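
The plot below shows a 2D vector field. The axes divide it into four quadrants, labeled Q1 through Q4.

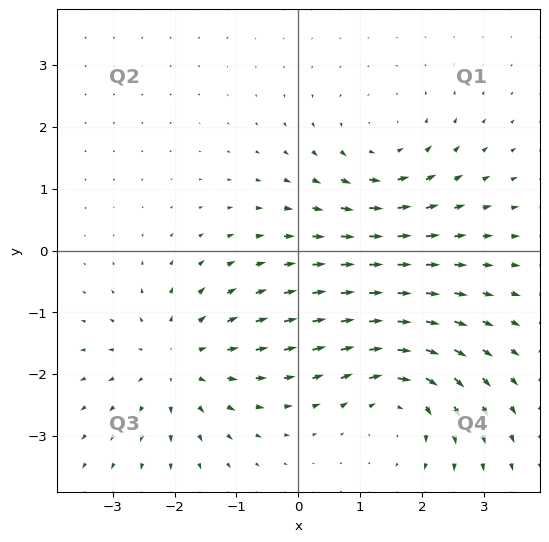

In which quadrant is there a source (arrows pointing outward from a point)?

The source sits at approximately (-1.9, -1.8), which lies in quadrant Q3. The divergence there is about +4, positive as expected for a source.

Q3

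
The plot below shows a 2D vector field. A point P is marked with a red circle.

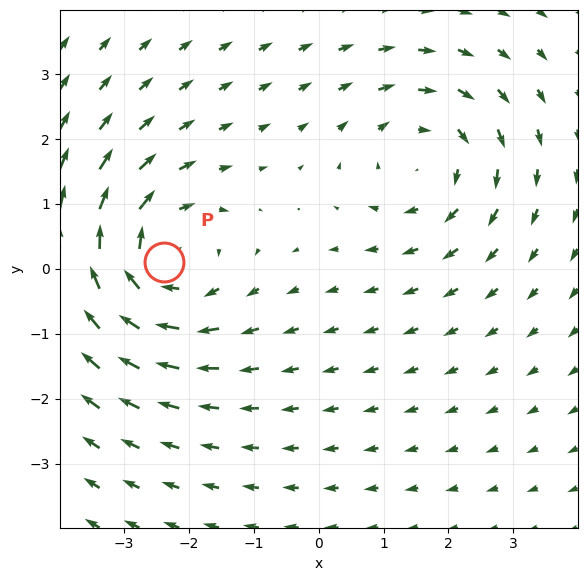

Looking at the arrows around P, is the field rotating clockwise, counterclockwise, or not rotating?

clockwise

Near P at (-2.4, 0.1) the arrows circulate clockwise. The curl (z-component) there is about -4; negative curl means clockwise rotation.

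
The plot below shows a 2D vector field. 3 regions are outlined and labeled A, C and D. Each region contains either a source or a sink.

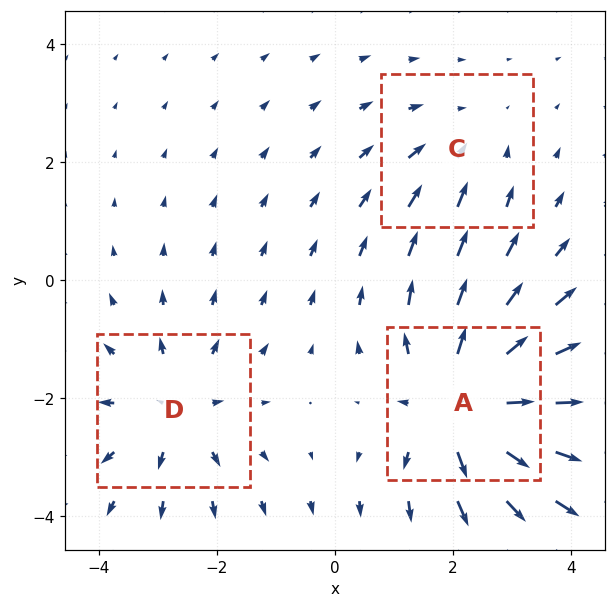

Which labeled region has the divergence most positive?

Divergence at each region's feature centre — A: about +5, C: about -2, D: about +3. Region A is most positive.

A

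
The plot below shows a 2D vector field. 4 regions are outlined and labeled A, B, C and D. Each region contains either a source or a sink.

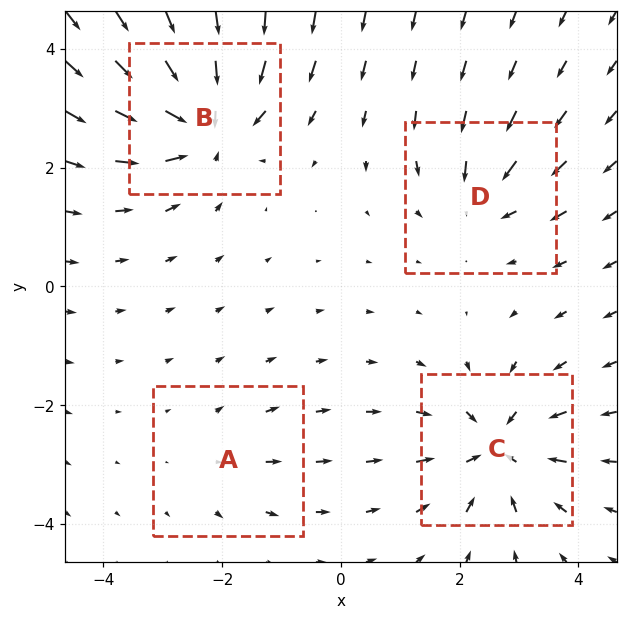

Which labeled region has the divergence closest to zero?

Divergence at each region's feature centre — A: about +2, B: about -7, C: about -6, D: about -4. Region A is closest to zero.

A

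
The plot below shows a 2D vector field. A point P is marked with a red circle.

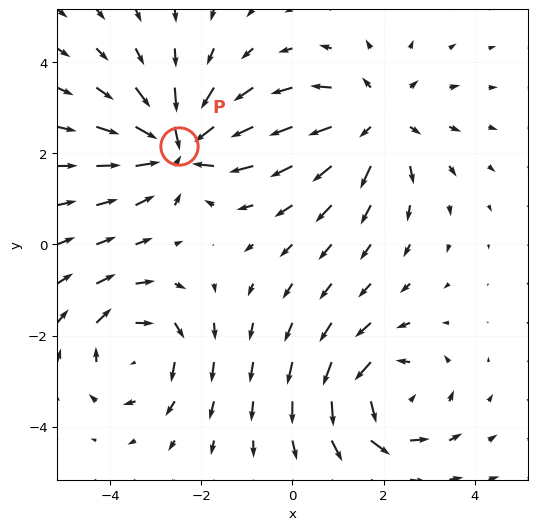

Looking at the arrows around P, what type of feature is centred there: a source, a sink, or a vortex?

sink

At P (-2.5, 2.2) the arrows converge inward. Divergence about -5, curl ≈0 — negative divergence with near-zero curl is a sink.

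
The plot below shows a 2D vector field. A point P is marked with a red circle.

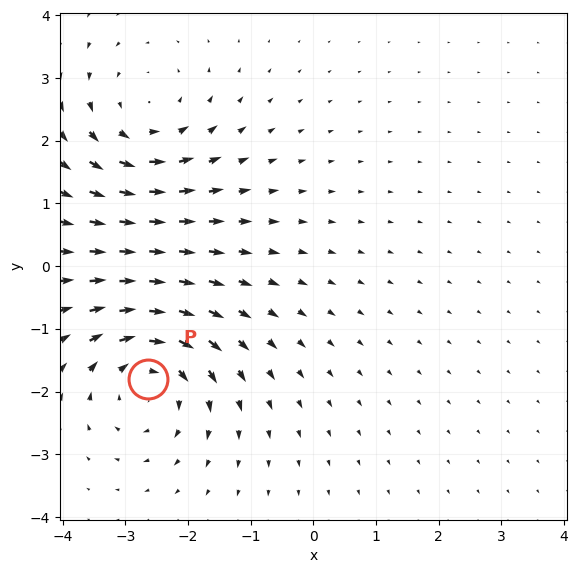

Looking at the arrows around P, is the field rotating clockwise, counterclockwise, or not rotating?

Near P at (-2.6, -1.8) the arrows circulate clockwise. The curl (z-component) there is about -5; negative curl means clockwise rotation.

clockwise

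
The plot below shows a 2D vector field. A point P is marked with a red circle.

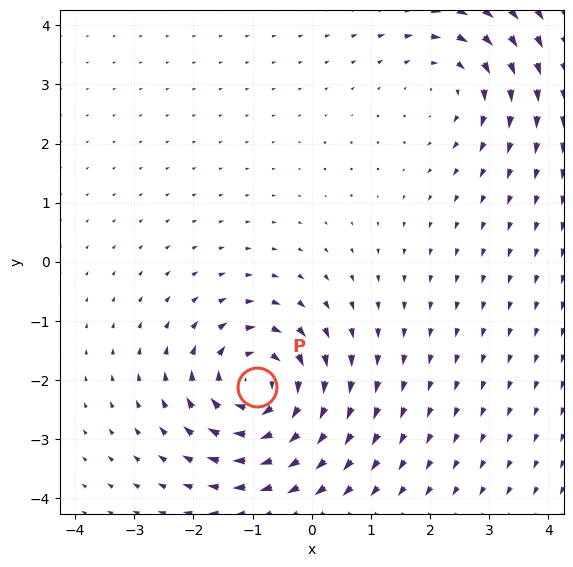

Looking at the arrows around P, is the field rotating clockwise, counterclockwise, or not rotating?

Near P at (-0.9, -2.1) the arrows circulate clockwise. The curl (z-component) there is about -5; negative curl means clockwise rotation.

clockwise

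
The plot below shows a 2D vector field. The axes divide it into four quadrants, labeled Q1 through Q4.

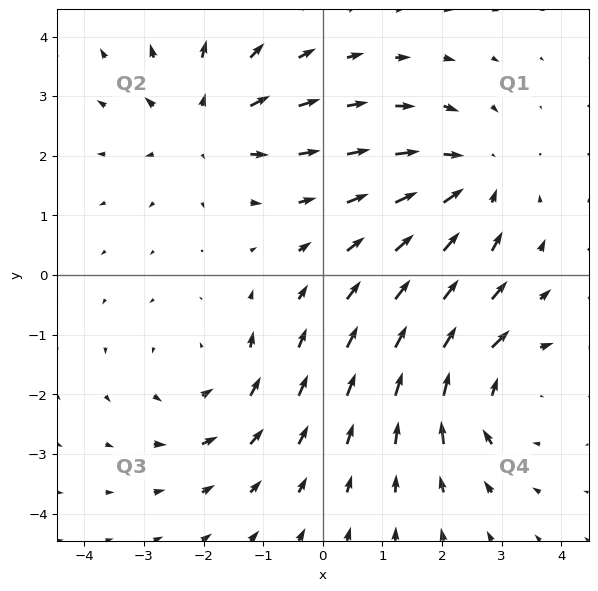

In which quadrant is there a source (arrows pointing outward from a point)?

The source sits at approximately (-2.0, 2.5), which lies in quadrant Q2. The divergence there is about +4, positive as expected for a source.

Q2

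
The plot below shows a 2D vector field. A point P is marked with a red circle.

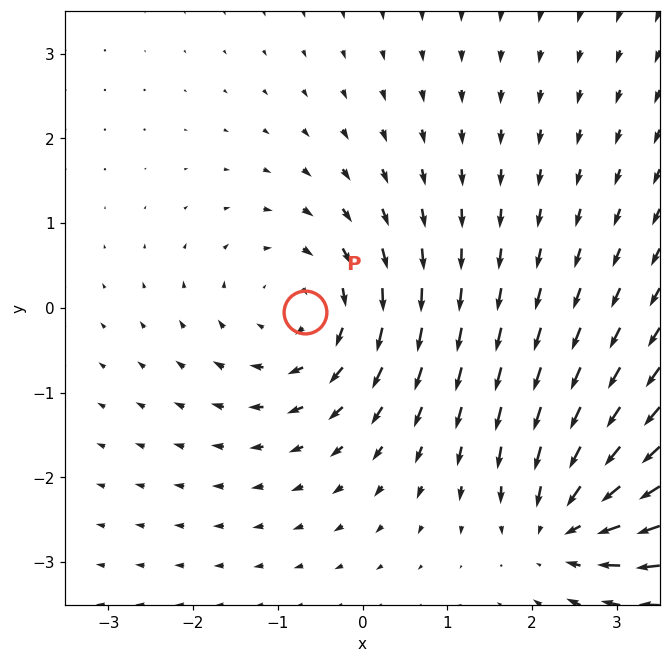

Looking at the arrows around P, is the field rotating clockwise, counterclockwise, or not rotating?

clockwise

Near P at (-0.7, -0.0) the arrows circulate clockwise. The curl (z-component) there is about -4; negative curl means clockwise rotation.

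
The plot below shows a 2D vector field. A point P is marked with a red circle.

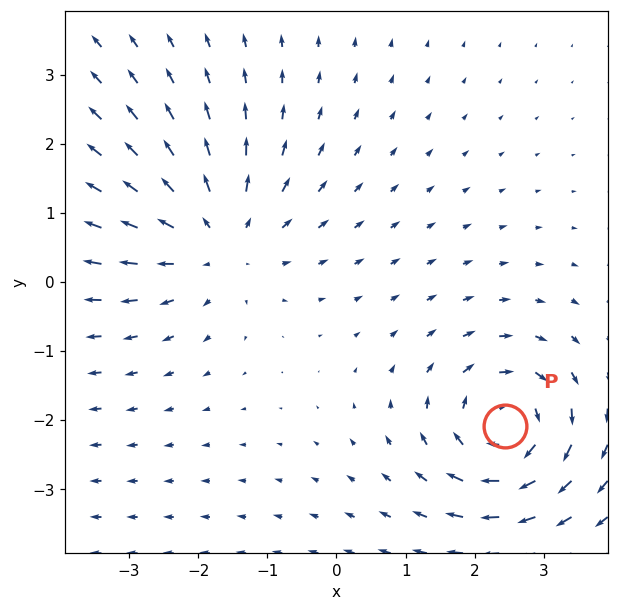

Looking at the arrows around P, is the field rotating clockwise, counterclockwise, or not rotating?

clockwise

Near P at (2.4, -2.1) the arrows circulate clockwise. The curl (z-component) there is about -4; negative curl means clockwise rotation.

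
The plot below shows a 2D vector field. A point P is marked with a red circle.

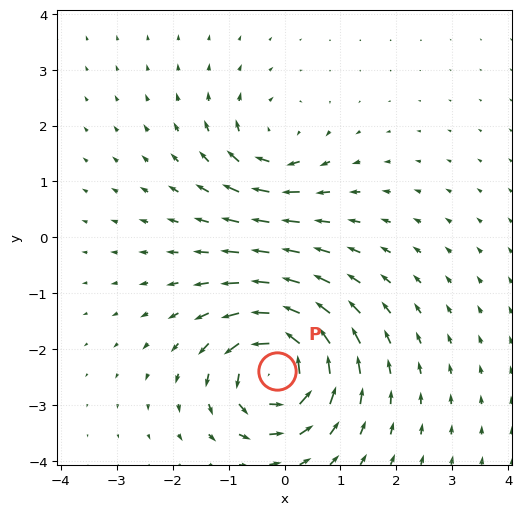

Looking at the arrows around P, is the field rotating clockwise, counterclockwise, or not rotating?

Near P at (-0.1, -2.4) the arrows circulate counterclockwise. The curl (z-component) there is about +7; positive curl means counterclockwise rotation.

counterclockwise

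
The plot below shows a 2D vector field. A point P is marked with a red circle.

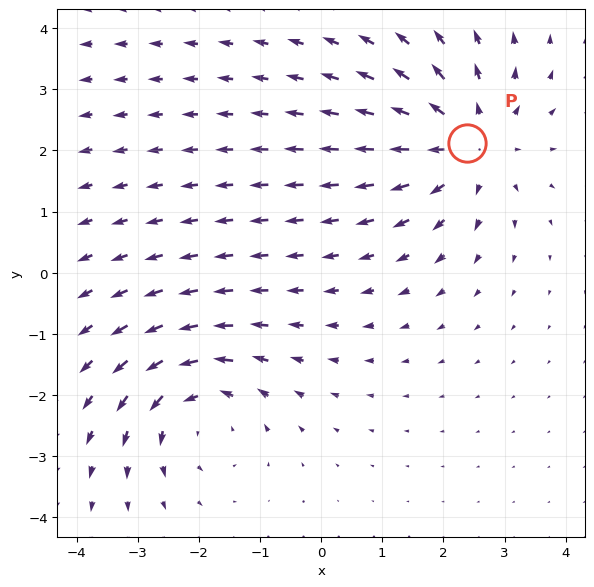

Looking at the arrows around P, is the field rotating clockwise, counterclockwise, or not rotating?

Near P at (2.4, 2.1) the arrows show no circulation. The curl there is ≈0.

not rotating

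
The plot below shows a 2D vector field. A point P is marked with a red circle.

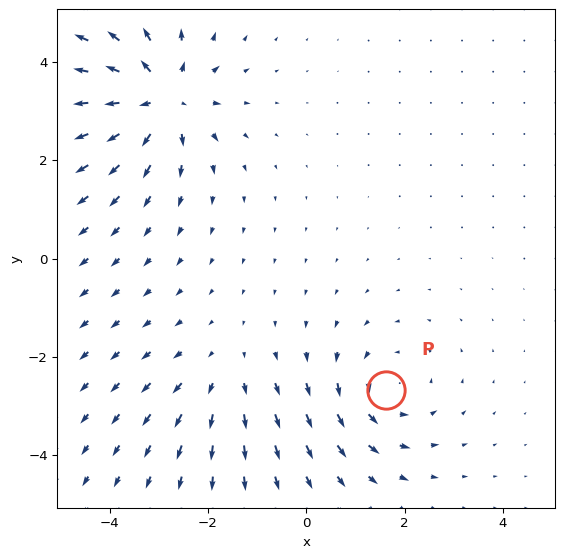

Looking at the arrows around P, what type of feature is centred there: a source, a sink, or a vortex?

vortex

At P (1.6, -2.7) the arrows circulate counterclockwise. Divergence ≈0, curl about +3 — near-zero divergence with nonzero curl is a vortex.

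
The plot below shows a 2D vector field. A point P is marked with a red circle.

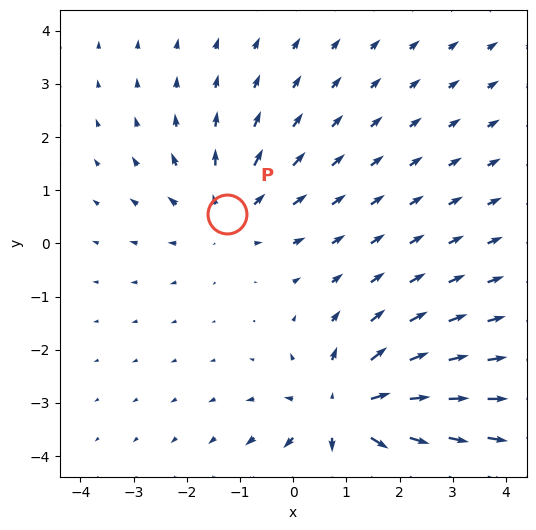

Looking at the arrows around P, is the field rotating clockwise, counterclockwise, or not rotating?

not rotating

Near P at (-1.2, 0.6) the arrows show no circulation. The curl there is ≈0.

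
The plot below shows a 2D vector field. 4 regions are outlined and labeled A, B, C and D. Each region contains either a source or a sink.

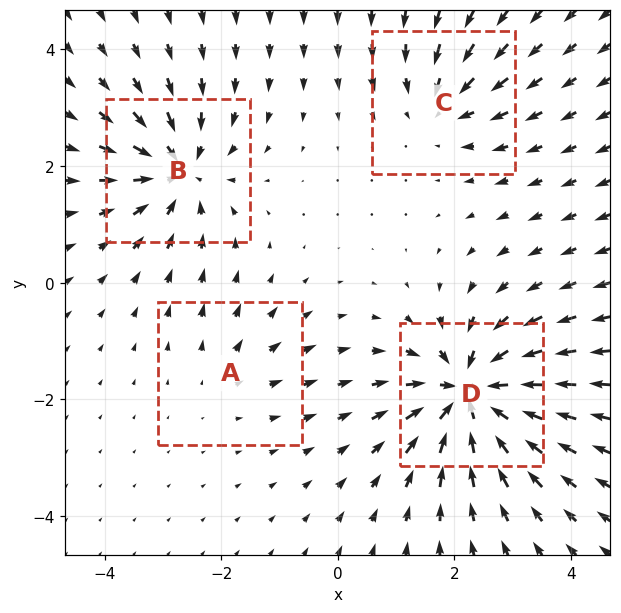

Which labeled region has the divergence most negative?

D

Divergence at each region's feature centre — A: about +2, B: about -6, C: about -4, D: about -8. Region D is most negative.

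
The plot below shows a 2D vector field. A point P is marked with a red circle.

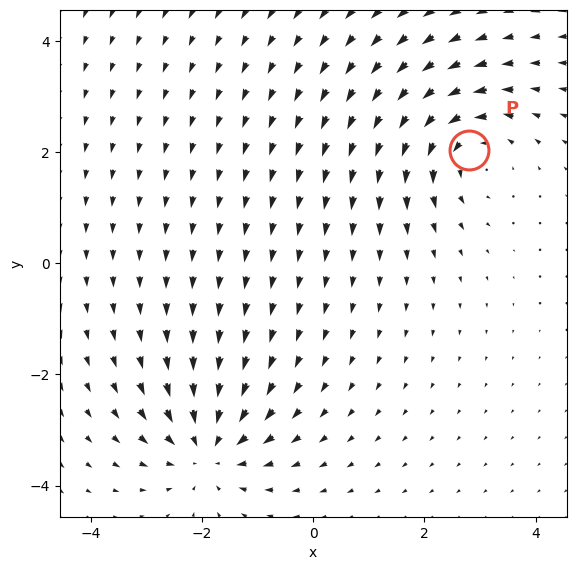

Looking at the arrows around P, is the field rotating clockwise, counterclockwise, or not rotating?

Near P at (2.8, 2.0) the arrows circulate counterclockwise. The curl (z-component) there is about +4; positive curl means counterclockwise rotation.

counterclockwise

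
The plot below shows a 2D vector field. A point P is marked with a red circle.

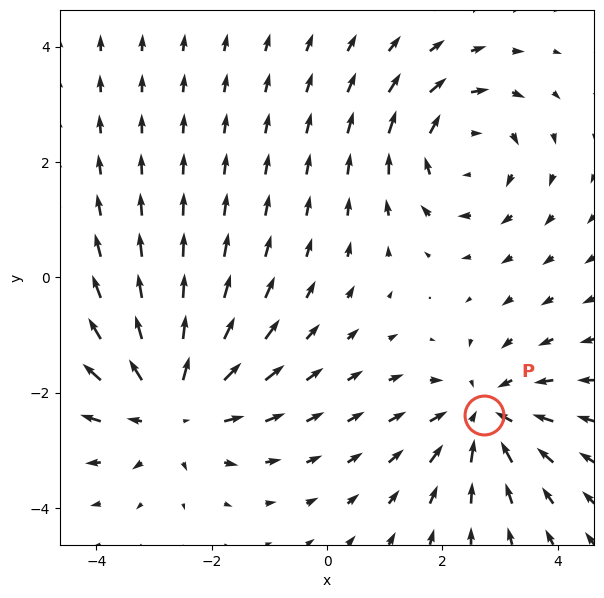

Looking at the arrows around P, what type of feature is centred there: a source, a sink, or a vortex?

At P (2.7, -2.4) the arrows converge inward. Divergence about -4, curl ≈0 — negative divergence with near-zero curl is a sink.

sink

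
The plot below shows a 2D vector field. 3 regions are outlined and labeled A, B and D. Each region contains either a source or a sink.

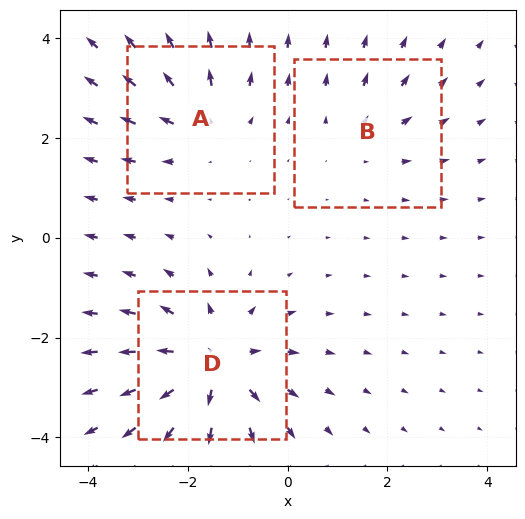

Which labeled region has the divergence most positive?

Divergence at each region's feature centre — A: about +3, B: about +2, D: about +5. Region D is most positive.

D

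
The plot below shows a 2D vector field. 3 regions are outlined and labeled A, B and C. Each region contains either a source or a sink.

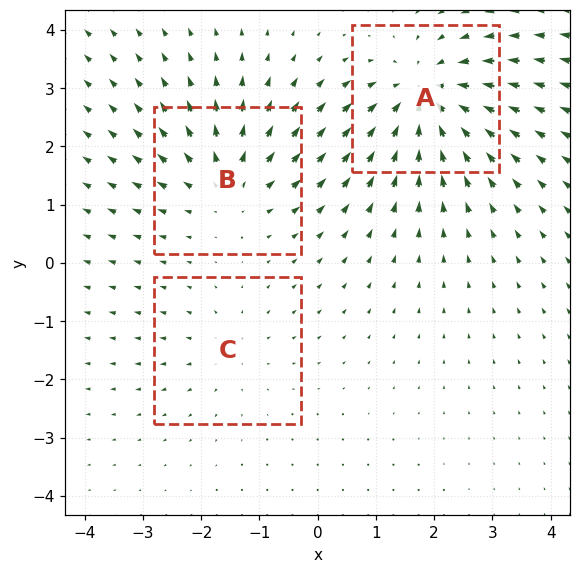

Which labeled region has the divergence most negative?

Divergence at each region's feature centre — A: about -5, B: about +3, C: about +2. Region A is most negative.

A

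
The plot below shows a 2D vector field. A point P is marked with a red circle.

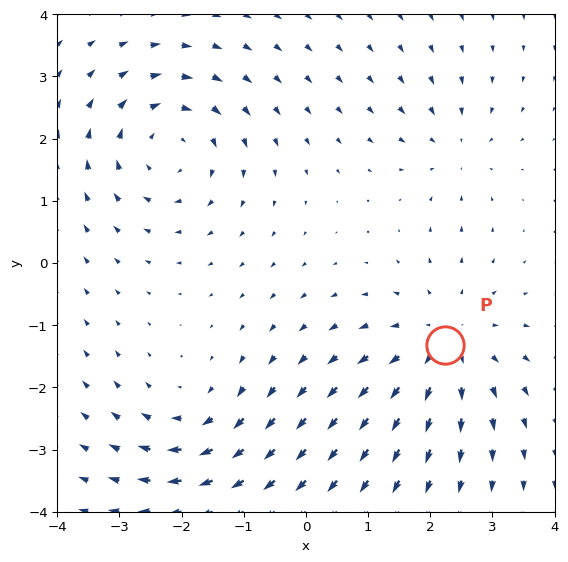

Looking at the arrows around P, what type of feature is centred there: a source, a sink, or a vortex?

source

At P (2.2, -1.3) the arrows spread outward. Divergence about +4, curl ≈0 — positive divergence with near-zero curl is a source.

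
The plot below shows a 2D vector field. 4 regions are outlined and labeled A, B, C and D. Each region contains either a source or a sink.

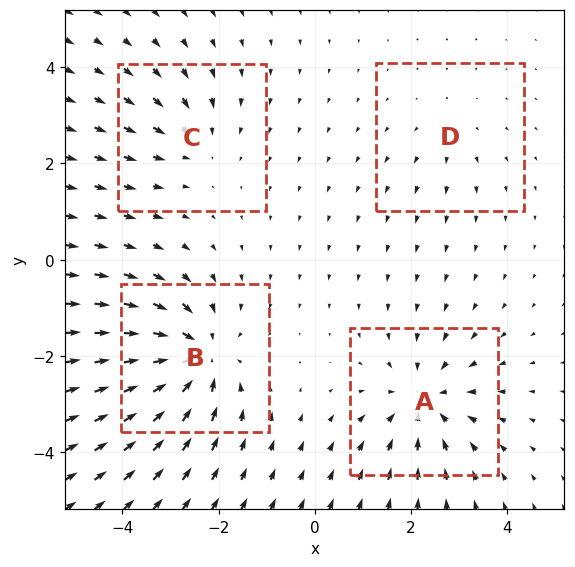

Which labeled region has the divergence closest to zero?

Divergence at each region's feature centre — A: about -5, B: about -6, C: about -3, D: about +2. Region D is closest to zero.

D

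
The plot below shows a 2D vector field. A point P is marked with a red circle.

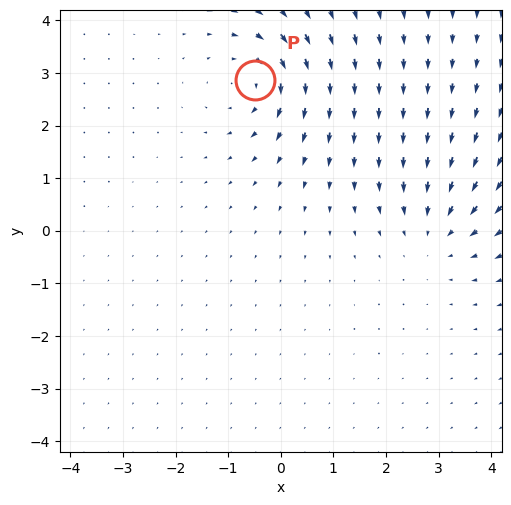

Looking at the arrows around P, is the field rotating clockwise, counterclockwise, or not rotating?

Near P at (-0.5, 2.9) the arrows circulate clockwise. The curl (z-component) there is about -5; negative curl means clockwise rotation.

clockwise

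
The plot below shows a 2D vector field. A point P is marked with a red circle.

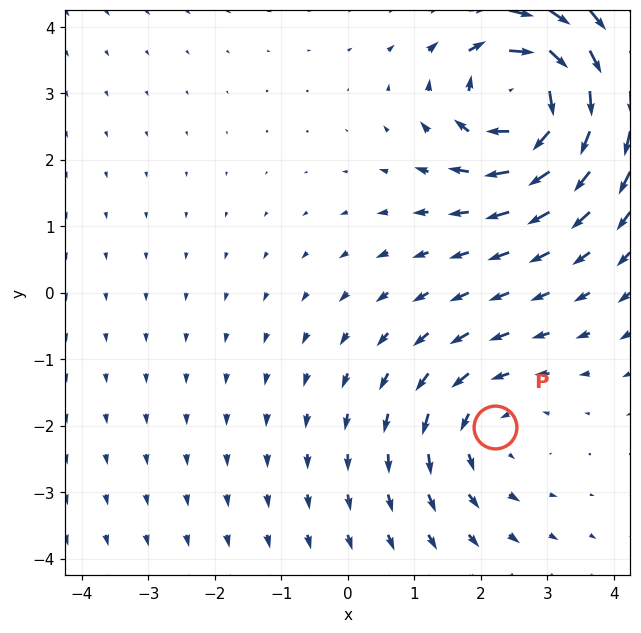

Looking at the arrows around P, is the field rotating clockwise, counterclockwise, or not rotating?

Near P at (2.2, -2.0) the arrows circulate counterclockwise. The curl (z-component) there is about +3; positive curl means counterclockwise rotation.

counterclockwise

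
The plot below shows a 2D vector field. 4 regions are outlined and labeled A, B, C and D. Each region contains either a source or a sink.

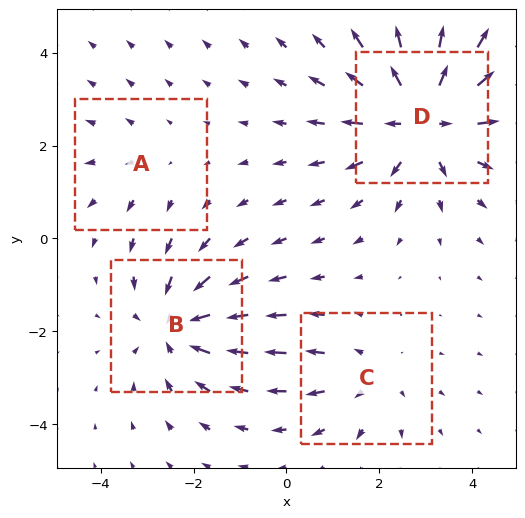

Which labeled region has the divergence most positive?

Divergence at each region's feature centre — A: about +2, B: about -4, C: about +3, D: about +6. Region D is most positive.

D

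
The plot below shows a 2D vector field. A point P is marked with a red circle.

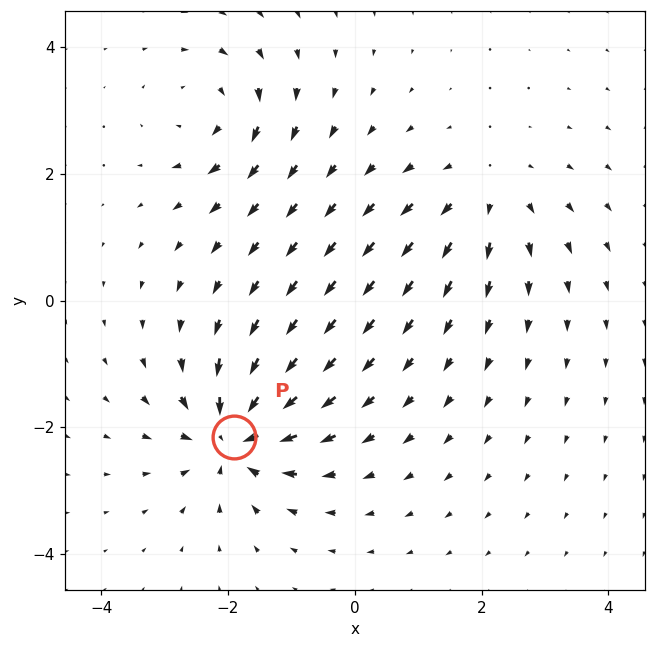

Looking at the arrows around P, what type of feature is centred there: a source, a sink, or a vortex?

At P (-1.9, -2.2) the arrows converge inward. Divergence about -7, curl ≈0 — negative divergence with near-zero curl is a sink.

sink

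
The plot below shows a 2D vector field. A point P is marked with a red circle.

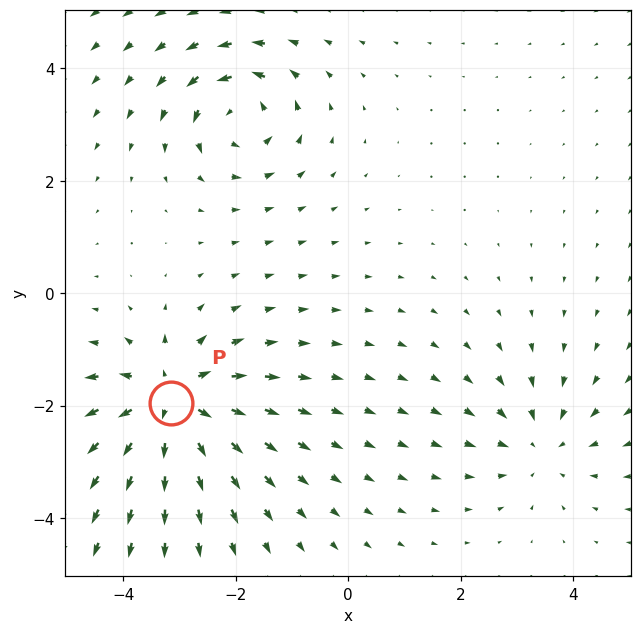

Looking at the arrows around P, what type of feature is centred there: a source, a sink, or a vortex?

At P (-3.1, -2.0) the arrows spread outward. Divergence about +5, curl ≈0 — positive divergence with near-zero curl is a source.

source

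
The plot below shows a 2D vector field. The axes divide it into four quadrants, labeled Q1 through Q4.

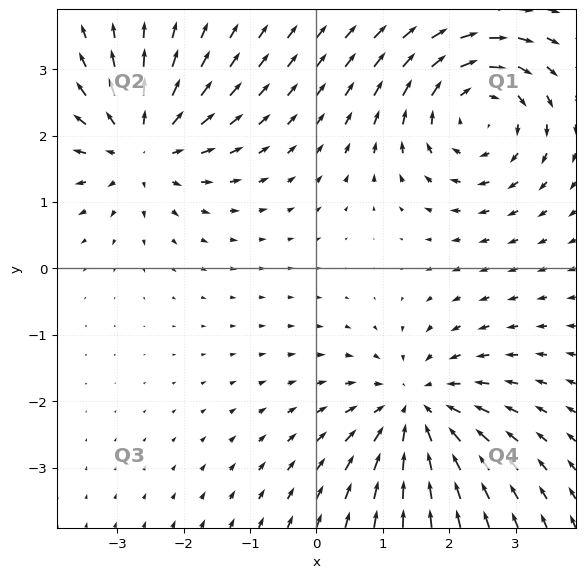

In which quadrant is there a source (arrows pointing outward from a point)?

The source sits at approximately (-2.6, 1.8), which lies in quadrant Q2. The divergence there is about +4, positive as expected for a source.

Q2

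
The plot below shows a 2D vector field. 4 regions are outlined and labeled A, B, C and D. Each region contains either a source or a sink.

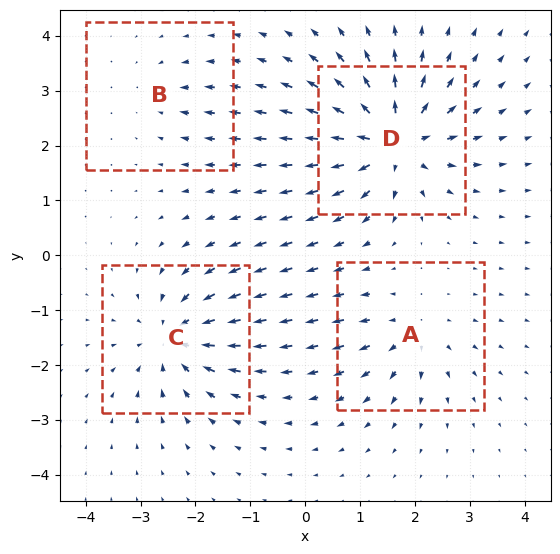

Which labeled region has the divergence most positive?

D

Divergence at each region's feature centre — A: about +4, B: about -2, C: about -6, D: about +8. Region D is most positive.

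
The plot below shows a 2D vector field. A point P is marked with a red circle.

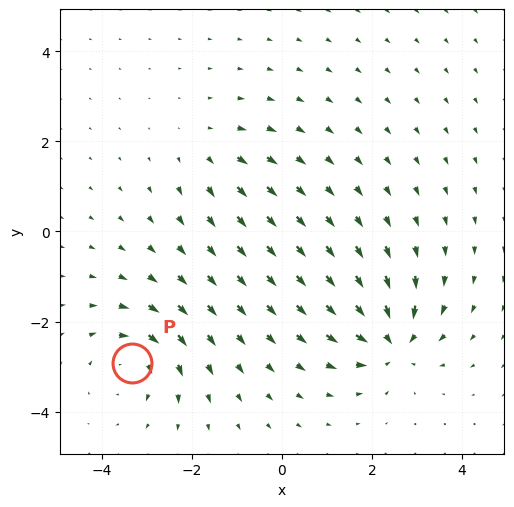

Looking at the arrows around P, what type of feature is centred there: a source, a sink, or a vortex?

vortex

At P (-3.3, -2.9) the arrows circulate clockwise. Divergence ≈0, curl about -5 — near-zero divergence with nonzero curl is a vortex.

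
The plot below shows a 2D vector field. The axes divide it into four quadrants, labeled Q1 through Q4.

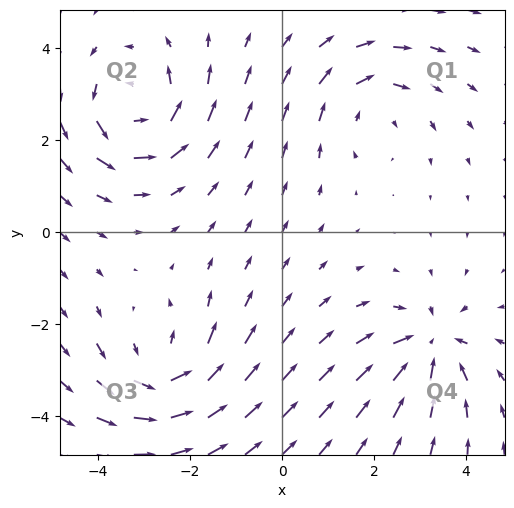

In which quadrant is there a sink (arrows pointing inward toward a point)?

The sink sits at approximately (3.2, -2.5), which lies in quadrant Q4. The divergence there is about -4, negative as expected for a sink.

Q4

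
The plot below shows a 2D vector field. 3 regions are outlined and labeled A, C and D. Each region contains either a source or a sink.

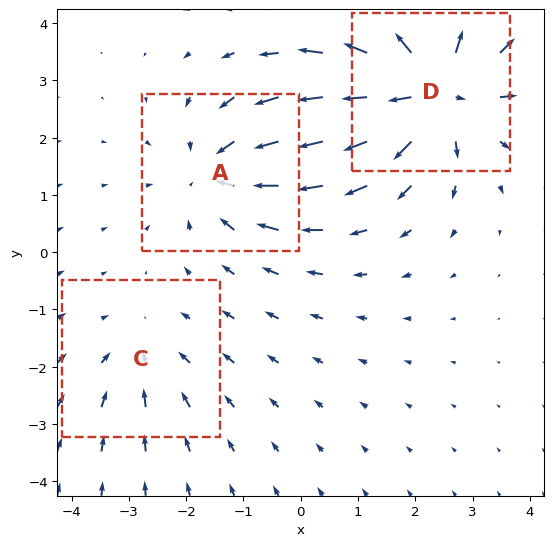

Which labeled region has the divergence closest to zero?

Divergence at each region's feature centre — A: about -3, C: about -2, D: about +5. Region C is closest to zero.

C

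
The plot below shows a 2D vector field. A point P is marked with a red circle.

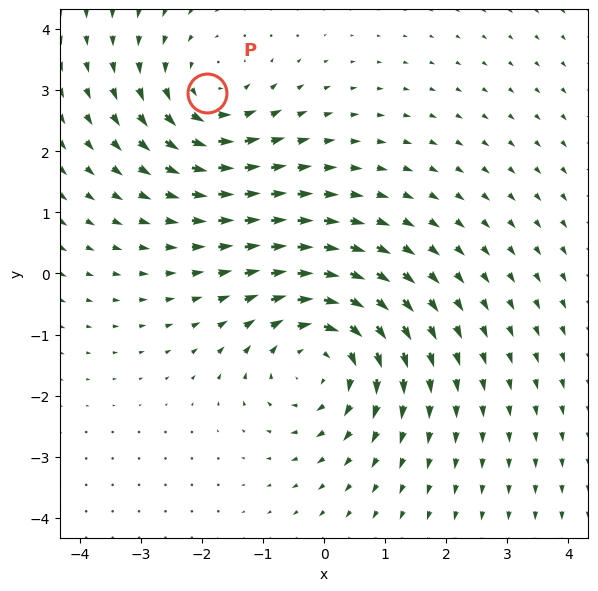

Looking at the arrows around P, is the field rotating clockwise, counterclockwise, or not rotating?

Near P at (-1.9, 3.0) the arrows circulate counterclockwise. The curl (z-component) there is about +4; positive curl means counterclockwise rotation.

counterclockwise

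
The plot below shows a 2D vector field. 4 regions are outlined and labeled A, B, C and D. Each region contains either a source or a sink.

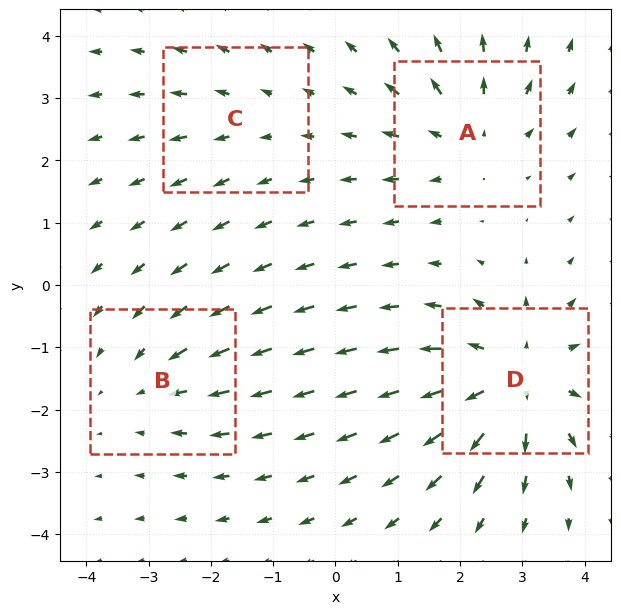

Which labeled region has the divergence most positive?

D

Divergence at each region's feature centre — A: about +4, B: about -3, C: about +2, D: about +6. Region D is most positive.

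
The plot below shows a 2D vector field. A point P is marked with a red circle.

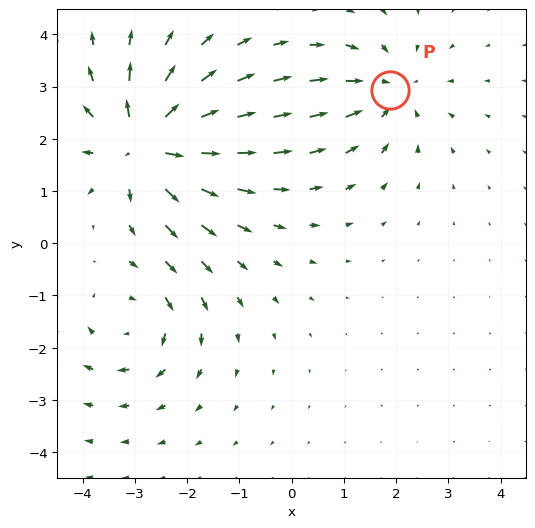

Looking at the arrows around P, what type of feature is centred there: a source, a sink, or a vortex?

sink

At P (1.9, 2.9) the arrows converge inward. Divergence about -3, curl ≈0 — negative divergence with near-zero curl is a sink.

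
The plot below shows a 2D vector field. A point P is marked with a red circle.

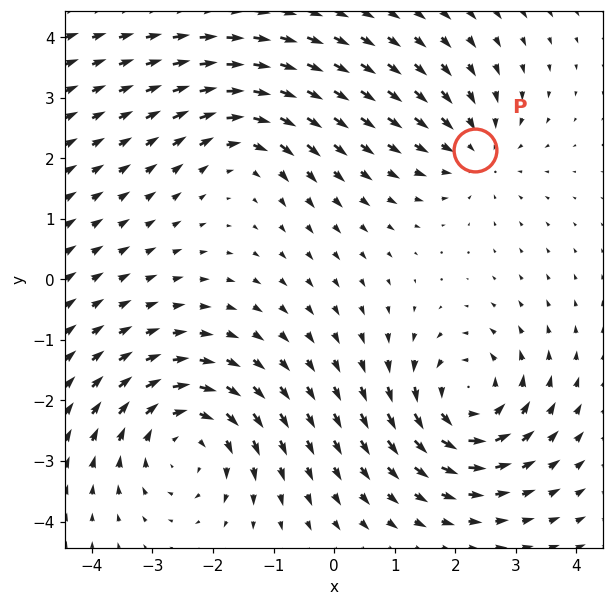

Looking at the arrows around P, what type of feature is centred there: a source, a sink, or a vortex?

sink

At P (2.3, 2.1) the arrows converge inward. Divergence about -3, curl ≈0 — negative divergence with near-zero curl is a sink.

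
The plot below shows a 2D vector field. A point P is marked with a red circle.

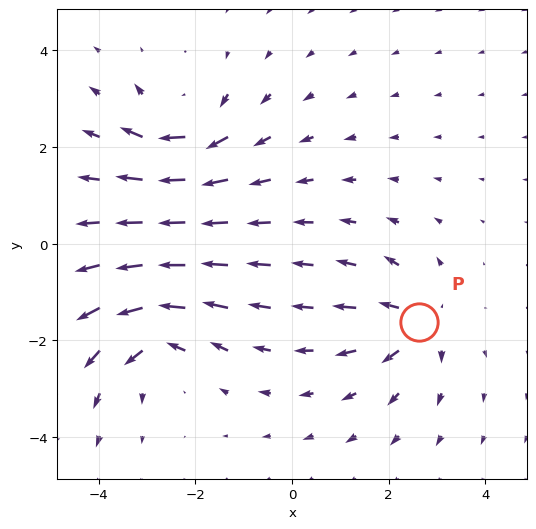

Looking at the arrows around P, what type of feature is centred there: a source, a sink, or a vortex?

At P (2.6, -1.6) the arrows spread outward. Divergence about +4, curl ≈0 — positive divergence with near-zero curl is a source.

source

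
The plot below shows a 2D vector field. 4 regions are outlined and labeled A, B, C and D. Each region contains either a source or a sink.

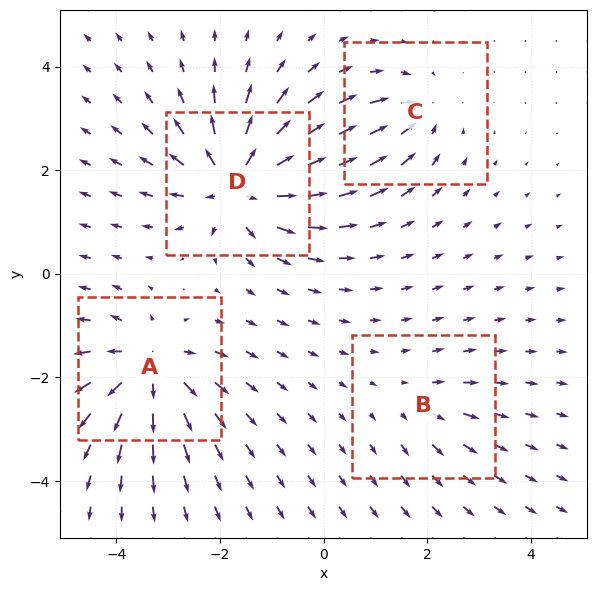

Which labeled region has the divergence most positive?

D

Divergence at each region's feature centre — A: about +6, B: about +3, C: about -4, D: about +8. Region D is most positive.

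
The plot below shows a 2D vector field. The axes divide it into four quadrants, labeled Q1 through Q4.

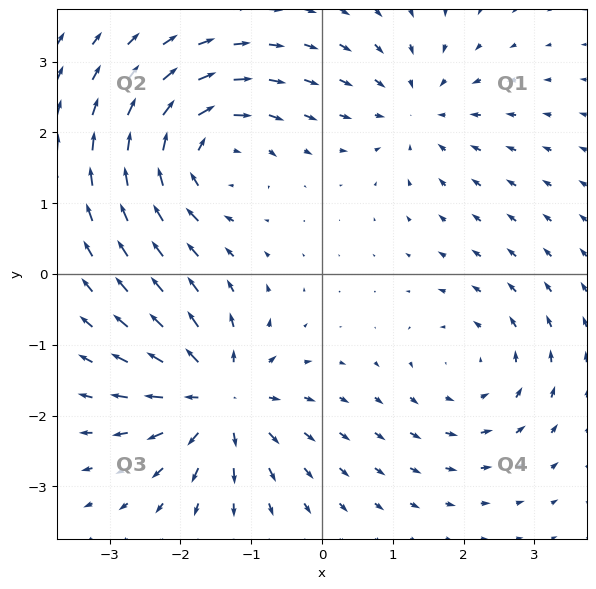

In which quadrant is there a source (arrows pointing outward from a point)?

Q3

The source sits at approximately (-1.4, -1.7), which lies in quadrant Q3. The divergence there is about +7, positive as expected for a source.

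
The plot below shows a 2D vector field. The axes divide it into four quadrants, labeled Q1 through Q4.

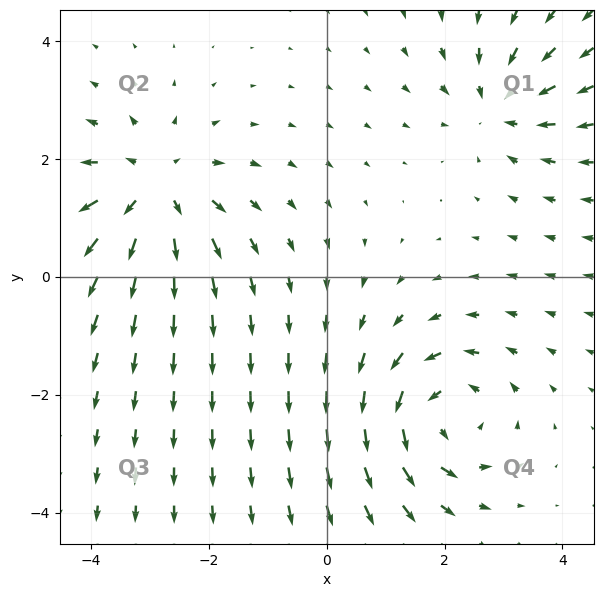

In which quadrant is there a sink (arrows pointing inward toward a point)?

The sink sits at approximately (2.9, 2.9), which lies in quadrant Q1. The divergence there is about -4, negative as expected for a sink.

Q1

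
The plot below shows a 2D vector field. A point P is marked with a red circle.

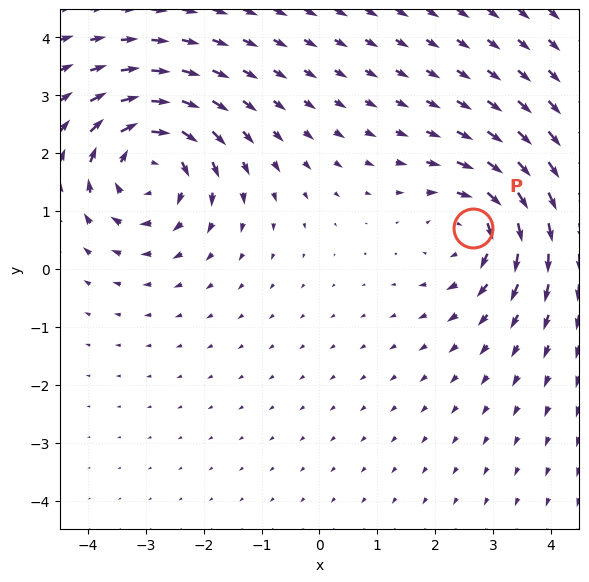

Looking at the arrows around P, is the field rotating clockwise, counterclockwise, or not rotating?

Near P at (2.6, 0.7) the arrows circulate clockwise. The curl (z-component) there is about -5; negative curl means clockwise rotation.

clockwise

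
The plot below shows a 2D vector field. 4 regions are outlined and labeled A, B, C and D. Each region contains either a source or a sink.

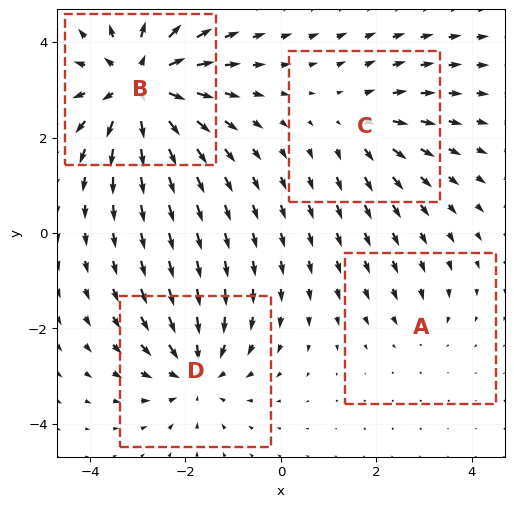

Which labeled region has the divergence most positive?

B

Divergence at each region's feature centre — A: about -2, B: about +7, C: about +3, D: about -5. Region B is most positive.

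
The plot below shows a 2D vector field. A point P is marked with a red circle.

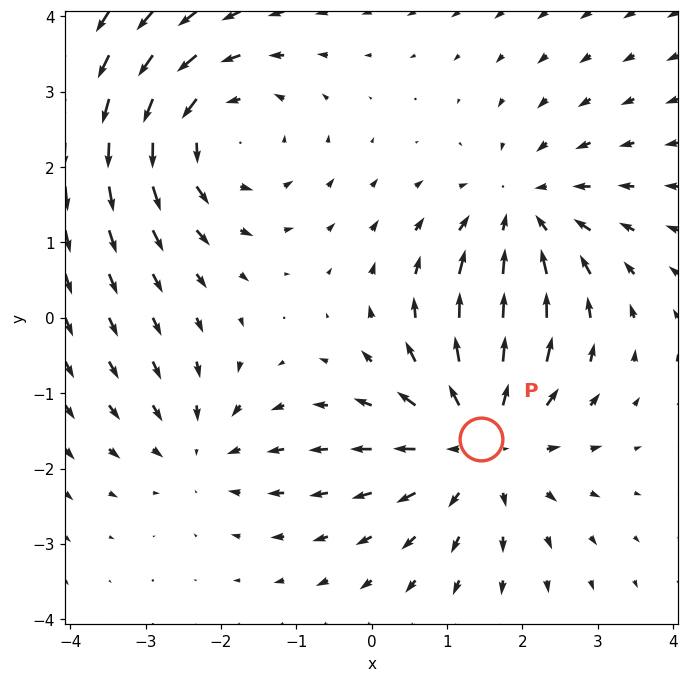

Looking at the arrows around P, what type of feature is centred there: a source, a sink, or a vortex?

source

At P (1.4, -1.6) the arrows spread outward. Divergence about +4, curl ≈0 — positive divergence with near-zero curl is a source.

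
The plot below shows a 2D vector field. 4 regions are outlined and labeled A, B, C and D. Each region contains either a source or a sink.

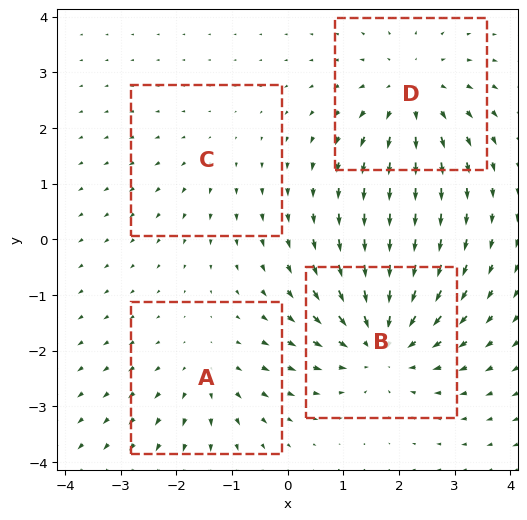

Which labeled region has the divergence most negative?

Divergence at each region's feature centre — A: about +3, B: about -6, C: about +2, D: about +4. Region B is most negative.

B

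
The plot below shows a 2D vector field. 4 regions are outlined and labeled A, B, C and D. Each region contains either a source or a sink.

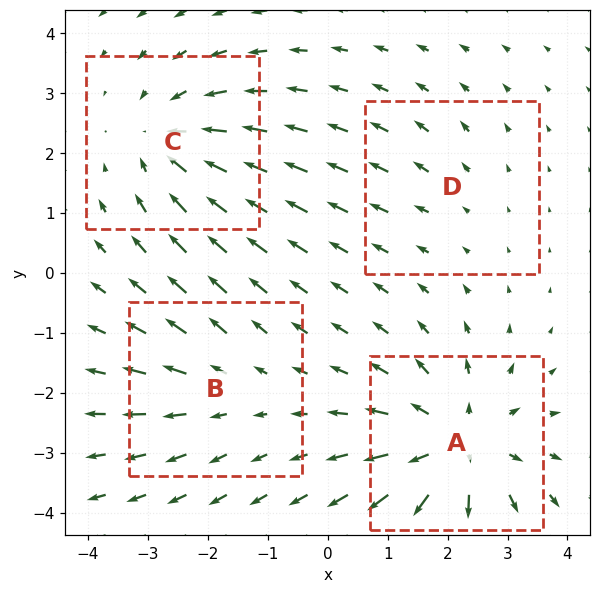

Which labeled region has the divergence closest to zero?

D

Divergence at each region's feature centre — A: about +6, B: about +3, C: about -4, D: about +2. Region D is closest to zero.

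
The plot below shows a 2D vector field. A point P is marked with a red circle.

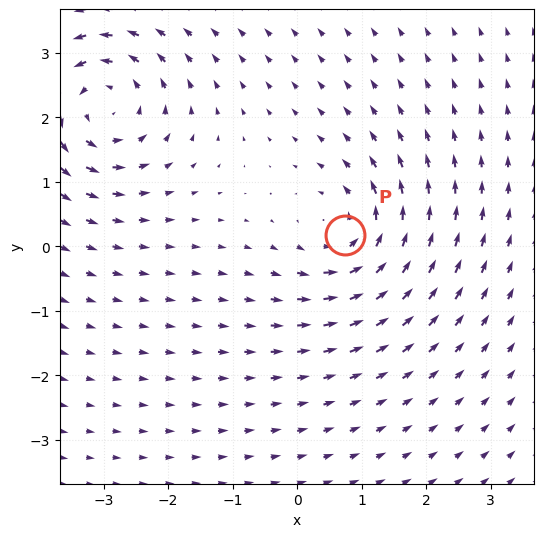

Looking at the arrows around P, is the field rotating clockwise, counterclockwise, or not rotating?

counterclockwise

Near P at (0.7, 0.2) the arrows circulate counterclockwise. The curl (z-component) there is about +4; positive curl means counterclockwise rotation.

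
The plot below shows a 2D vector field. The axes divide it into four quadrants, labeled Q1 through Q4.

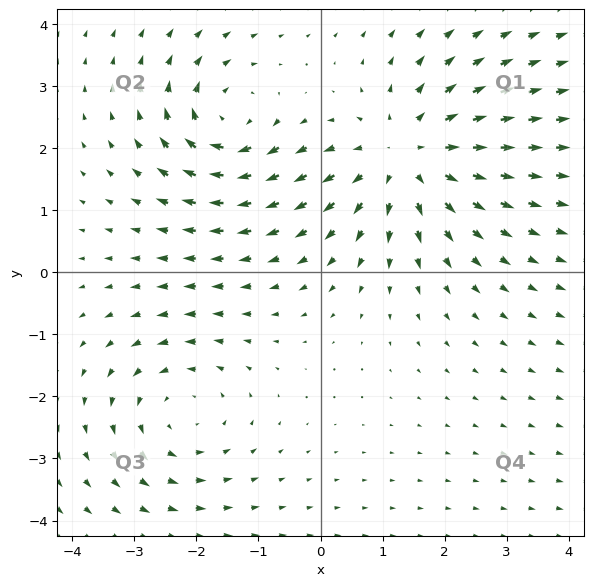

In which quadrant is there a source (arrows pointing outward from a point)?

Q1

The source sits at approximately (1.4, 1.9), which lies in quadrant Q1. The divergence there is about +4, positive as expected for a source.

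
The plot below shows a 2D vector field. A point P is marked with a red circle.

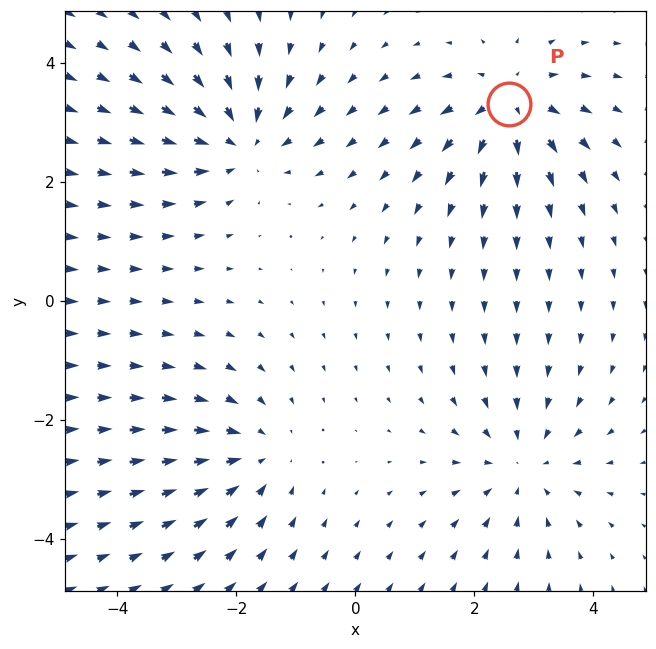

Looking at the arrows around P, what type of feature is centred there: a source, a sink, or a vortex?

source

At P (2.6, 3.3) the arrows spread outward. Divergence about +6, curl ≈0 — positive divergence with near-zero curl is a source.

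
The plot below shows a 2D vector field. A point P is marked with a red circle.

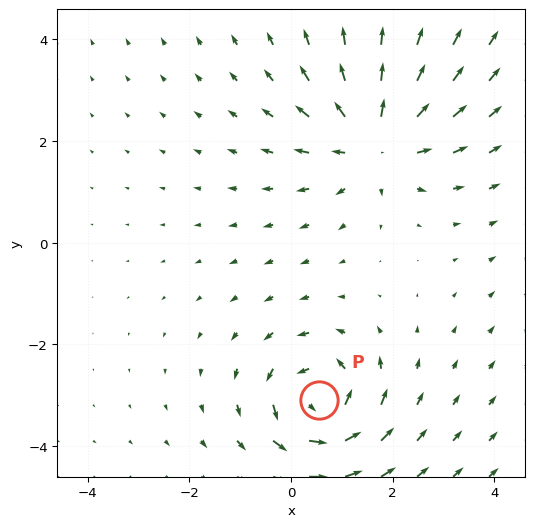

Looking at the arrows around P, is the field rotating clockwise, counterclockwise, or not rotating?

Near P at (0.5, -3.1) the arrows circulate counterclockwise. The curl (z-component) there is about +6; positive curl means counterclockwise rotation.

counterclockwise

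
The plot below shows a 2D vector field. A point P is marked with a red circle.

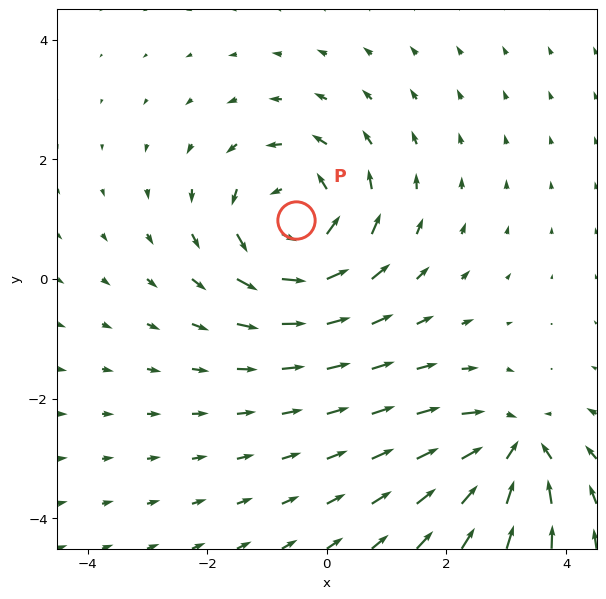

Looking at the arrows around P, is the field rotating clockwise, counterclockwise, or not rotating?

Near P at (-0.5, 1.0) the arrows circulate counterclockwise. The curl (z-component) there is about +4; positive curl means counterclockwise rotation.

counterclockwise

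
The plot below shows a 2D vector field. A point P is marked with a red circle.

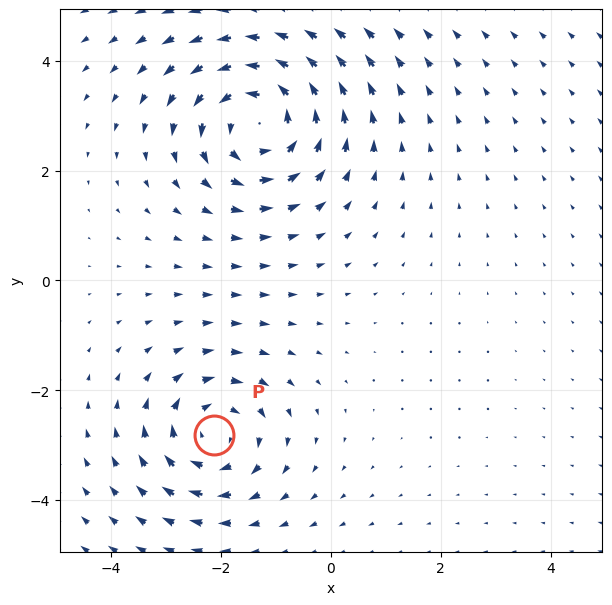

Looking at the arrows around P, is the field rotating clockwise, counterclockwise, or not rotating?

Near P at (-2.1, -2.8) the arrows circulate clockwise. The curl (z-component) there is about -4; negative curl means clockwise rotation.

clockwise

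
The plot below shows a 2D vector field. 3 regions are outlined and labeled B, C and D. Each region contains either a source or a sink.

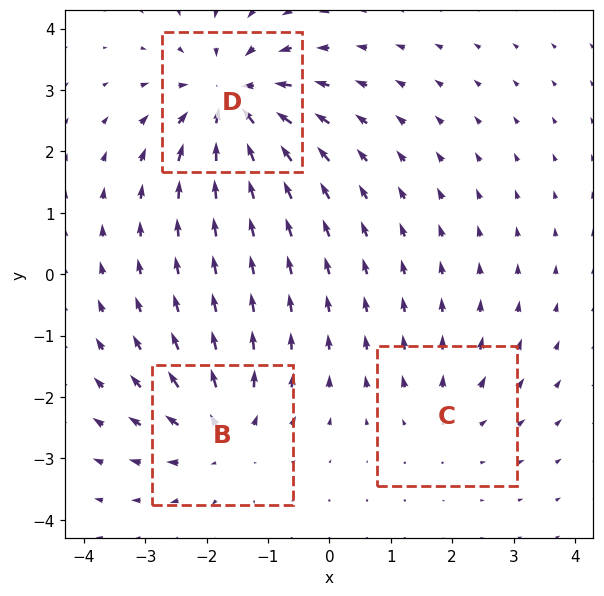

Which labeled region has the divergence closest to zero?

Divergence at each region's feature centre — B: about +3, C: about +2, D: about -5. Region C is closest to zero.

C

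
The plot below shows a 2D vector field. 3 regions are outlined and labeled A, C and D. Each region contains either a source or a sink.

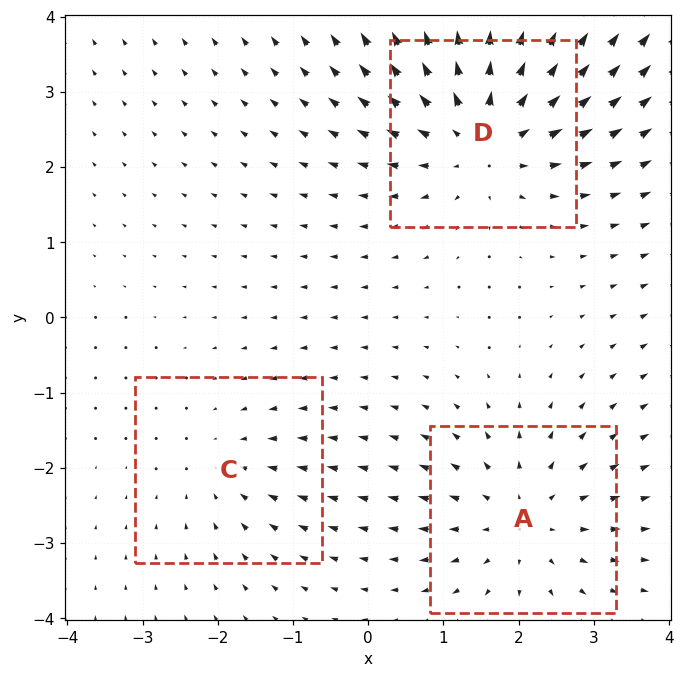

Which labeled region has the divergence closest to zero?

C

Divergence at each region's feature centre — A: about +3, C: about -2, D: about +4. Region C is closest to zero.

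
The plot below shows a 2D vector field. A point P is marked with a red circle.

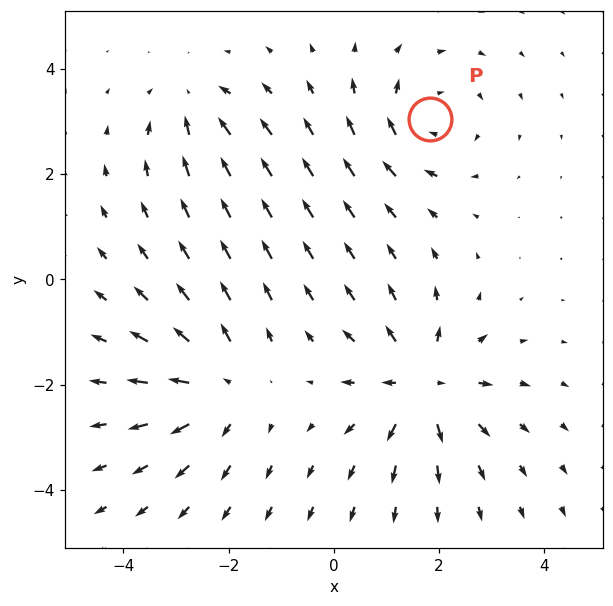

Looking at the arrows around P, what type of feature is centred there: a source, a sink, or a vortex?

At P (1.8, 3.0) the arrows circulate clockwise. Divergence ≈0, curl about -4 — near-zero divergence with nonzero curl is a vortex.

vortex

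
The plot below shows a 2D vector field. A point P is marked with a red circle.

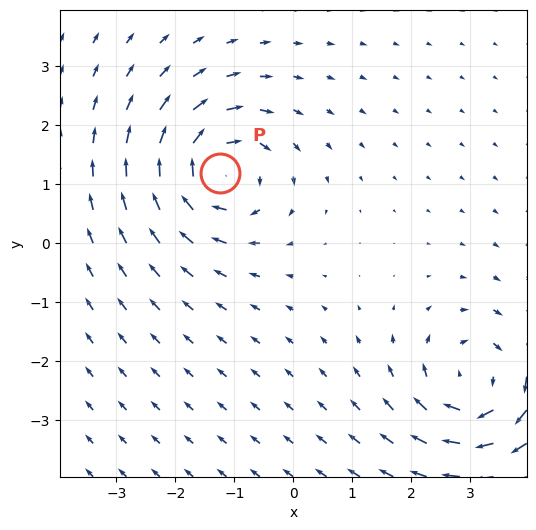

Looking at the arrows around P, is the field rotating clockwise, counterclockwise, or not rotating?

clockwise

Near P at (-1.2, 1.2) the arrows circulate clockwise. The curl (z-component) there is about -5; negative curl means clockwise rotation.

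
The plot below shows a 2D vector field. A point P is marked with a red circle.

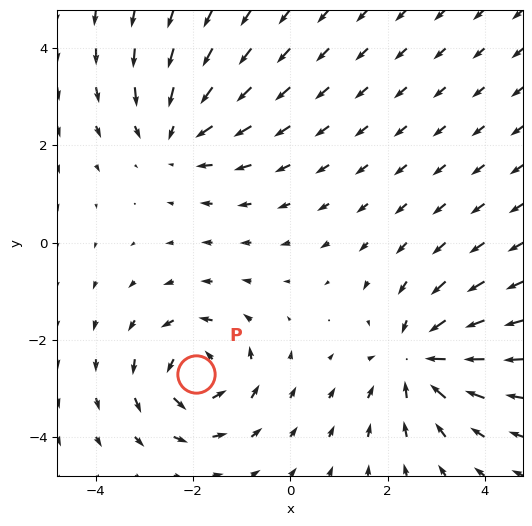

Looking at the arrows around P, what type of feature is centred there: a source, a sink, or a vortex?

vortex

At P (-1.9, -2.7) the arrows circulate counterclockwise. Divergence ≈0, curl about +5 — near-zero divergence with nonzero curl is a vortex.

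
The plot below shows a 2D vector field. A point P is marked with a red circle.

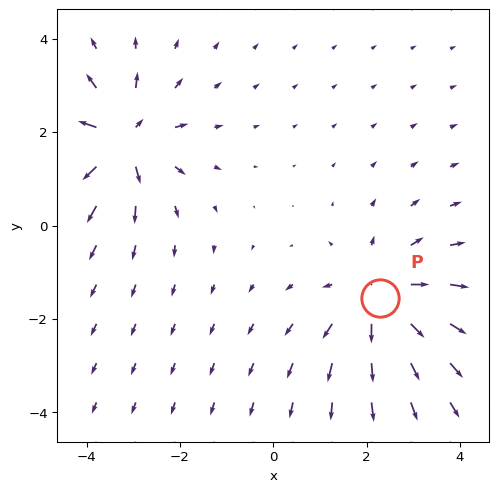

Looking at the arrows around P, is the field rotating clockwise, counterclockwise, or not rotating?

not rotating

Near P at (2.3, -1.6) the arrows show no circulation. The curl there is ≈0.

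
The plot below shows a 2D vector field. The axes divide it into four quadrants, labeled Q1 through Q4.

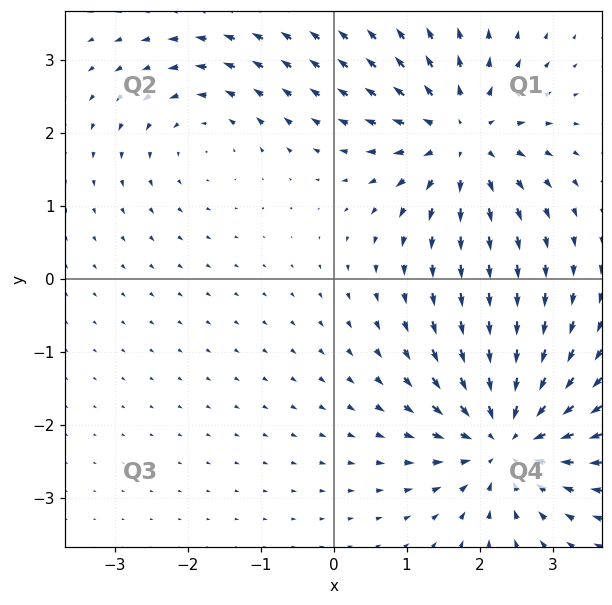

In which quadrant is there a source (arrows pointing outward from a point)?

Q1

The source sits at approximately (1.8, 1.9), which lies in quadrant Q1. The divergence there is about +5, positive as expected for a source.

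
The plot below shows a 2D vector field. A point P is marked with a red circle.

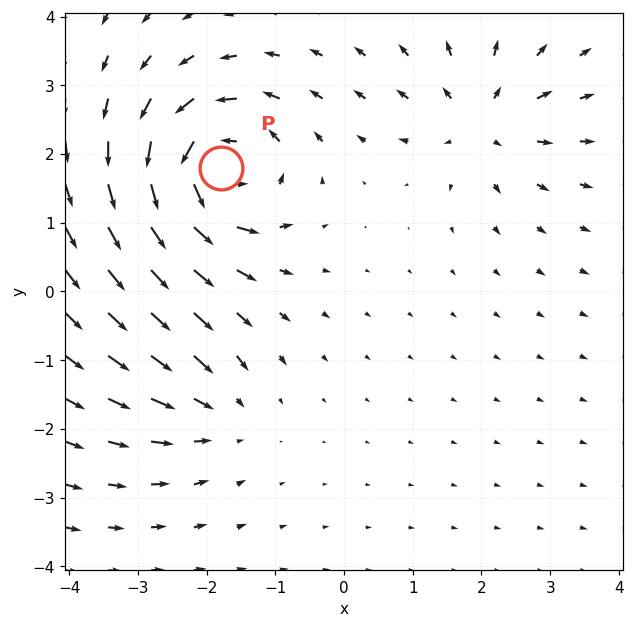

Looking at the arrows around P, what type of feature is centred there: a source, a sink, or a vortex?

At P (-1.8, 1.8) the arrows circulate counterclockwise. Divergence ≈0, curl about +7 — near-zero divergence with nonzero curl is a vortex.

vortex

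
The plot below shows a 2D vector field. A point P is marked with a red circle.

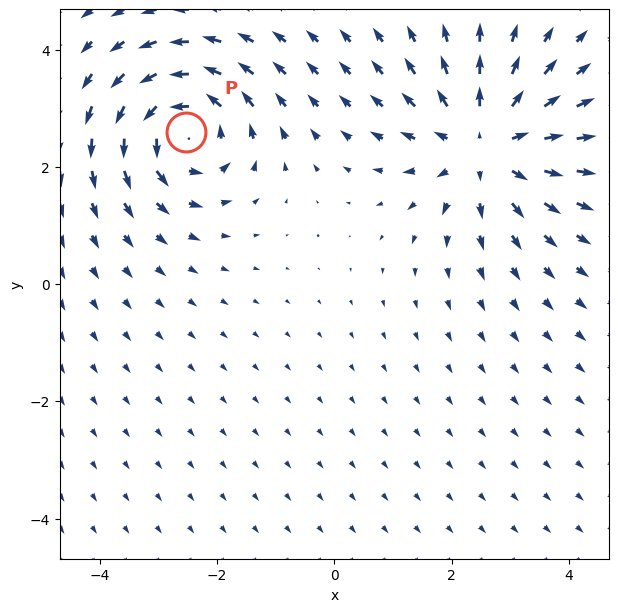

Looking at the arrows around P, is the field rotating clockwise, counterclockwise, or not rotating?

counterclockwise

Near P at (-2.5, 2.6) the arrows circulate counterclockwise. The curl (z-component) there is about +5; positive curl means counterclockwise rotation.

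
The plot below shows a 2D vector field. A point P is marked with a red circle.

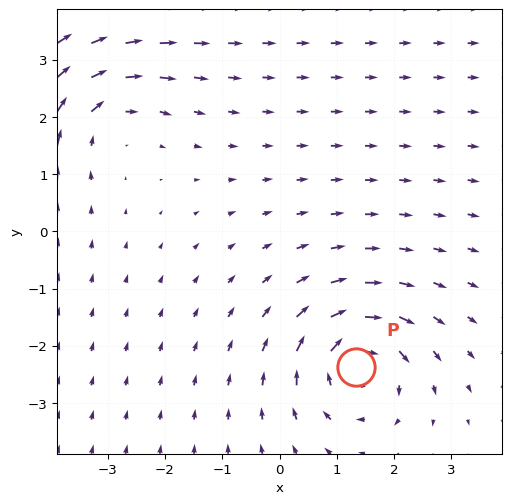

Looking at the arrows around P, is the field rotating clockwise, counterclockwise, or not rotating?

clockwise

Near P at (1.3, -2.4) the arrows circulate clockwise. The curl (z-component) there is about -5; negative curl means clockwise rotation.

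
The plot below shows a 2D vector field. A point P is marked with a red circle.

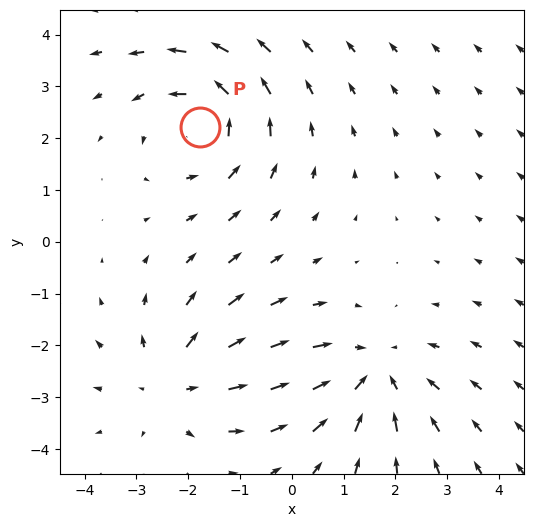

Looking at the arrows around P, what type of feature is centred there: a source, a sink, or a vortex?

vortex

At P (-1.8, 2.2) the arrows circulate counterclockwise. Divergence ≈0, curl about +4 — near-zero divergence with nonzero curl is a vortex.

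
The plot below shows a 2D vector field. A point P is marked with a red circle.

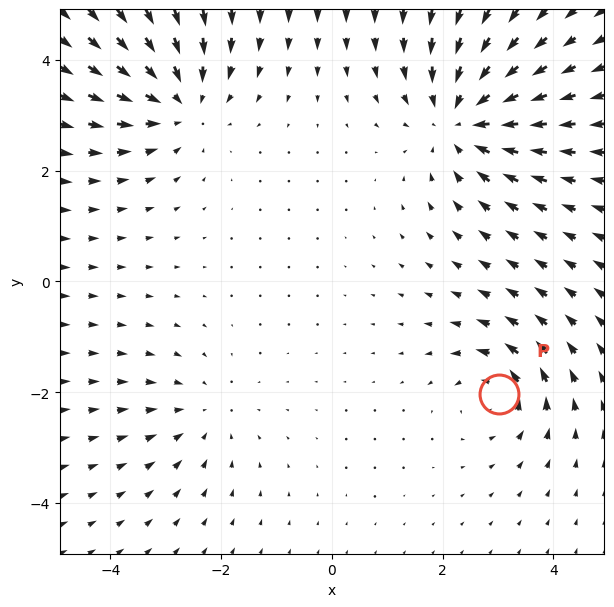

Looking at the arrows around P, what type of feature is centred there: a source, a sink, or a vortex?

At P (3.0, -2.0) the arrows circulate counterclockwise. Divergence ≈0, curl about +4 — near-zero divergence with nonzero curl is a vortex.

vortex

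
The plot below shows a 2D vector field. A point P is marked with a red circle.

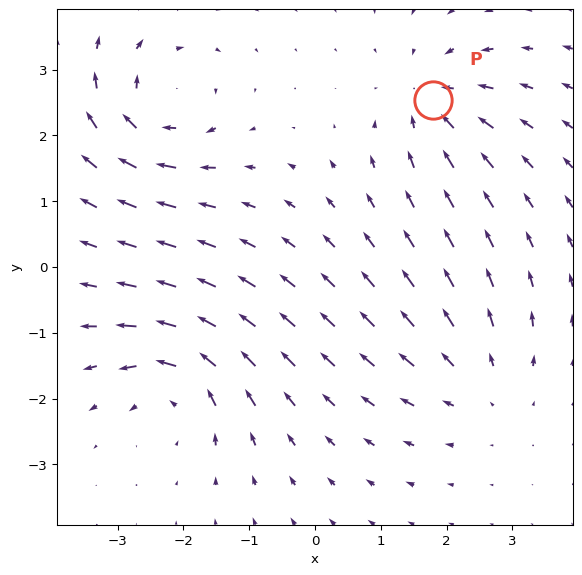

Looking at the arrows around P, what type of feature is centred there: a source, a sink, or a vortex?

sink

At P (1.8, 2.5) the arrows converge inward. Divergence about -5, curl ≈0 — negative divergence with near-zero curl is a sink.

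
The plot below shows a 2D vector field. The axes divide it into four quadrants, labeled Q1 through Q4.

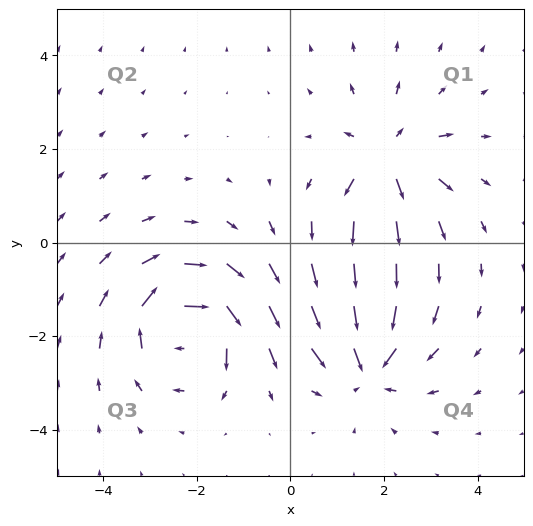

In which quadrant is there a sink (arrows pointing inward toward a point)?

The sink sits at approximately (1.6, -2.6), which lies in quadrant Q4. The divergence there is about -5, negative as expected for a sink.

Q4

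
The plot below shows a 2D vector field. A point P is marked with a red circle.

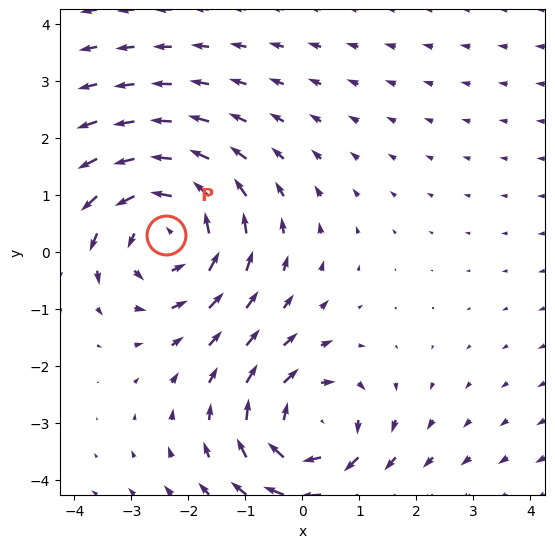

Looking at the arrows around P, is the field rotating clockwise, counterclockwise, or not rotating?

Near P at (-2.4, 0.3) the arrows circulate counterclockwise. The curl (z-component) there is about +3; positive curl means counterclockwise rotation.

counterclockwise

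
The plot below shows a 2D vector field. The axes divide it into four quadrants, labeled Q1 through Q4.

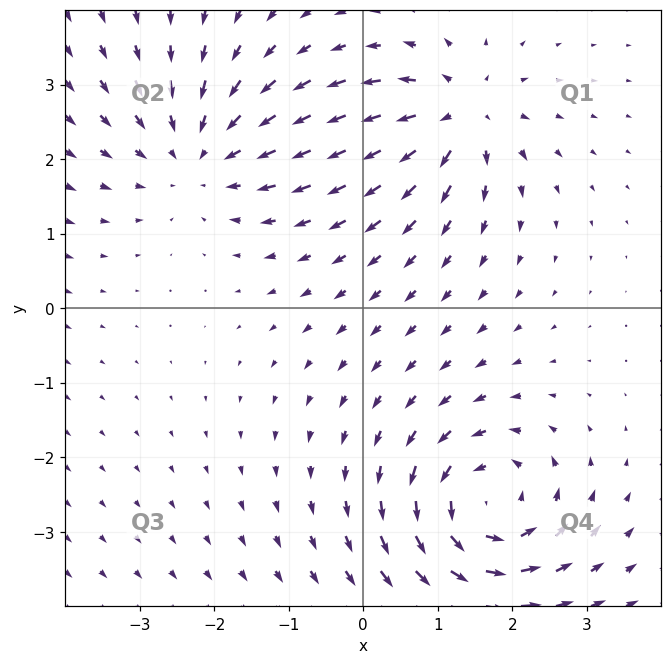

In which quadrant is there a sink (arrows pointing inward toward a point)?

The sink sits at approximately (-2.2, 2.1), which lies in quadrant Q2. The divergence there is about -4, negative as expected for a sink.

Q2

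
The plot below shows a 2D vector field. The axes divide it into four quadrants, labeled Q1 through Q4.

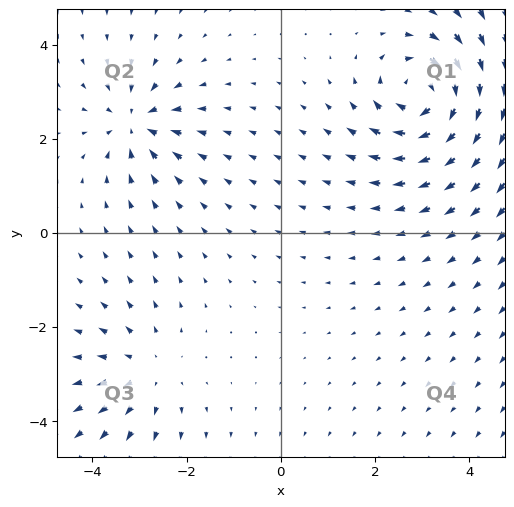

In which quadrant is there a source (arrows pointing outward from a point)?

Q3

The source sits at approximately (-2.8, -2.9), which lies in quadrant Q3. The divergence there is about +2, positive as expected for a source.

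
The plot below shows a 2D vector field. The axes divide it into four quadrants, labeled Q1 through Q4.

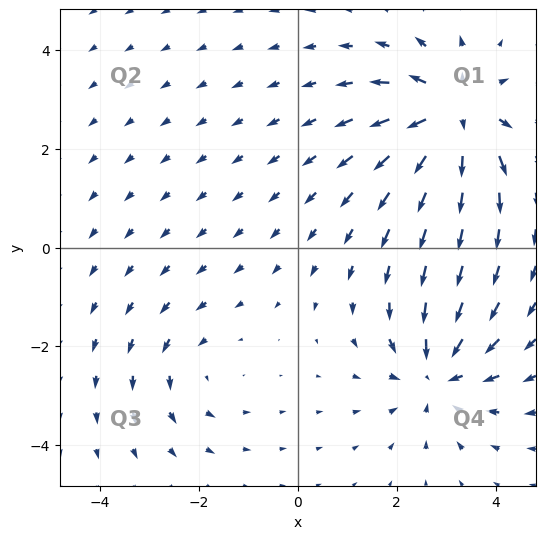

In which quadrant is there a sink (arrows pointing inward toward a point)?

Q4

The sink sits at approximately (2.8, -2.6), which lies in quadrant Q4. The divergence there is about -4, negative as expected for a sink.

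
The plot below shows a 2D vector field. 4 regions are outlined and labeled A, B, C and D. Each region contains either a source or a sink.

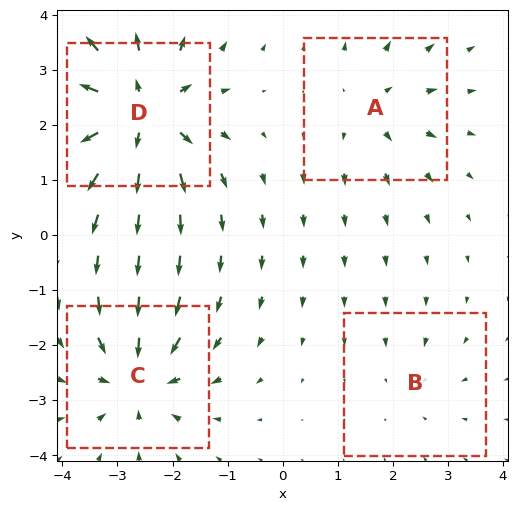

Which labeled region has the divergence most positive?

Divergence at each region's feature centre — A: about +4, B: about -2, C: about -6, D: about +8. Region D is most positive.

D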